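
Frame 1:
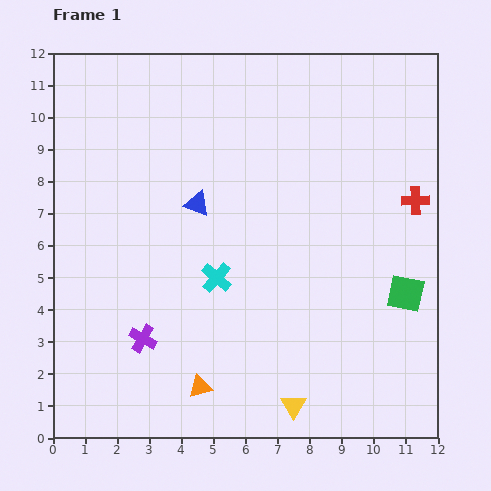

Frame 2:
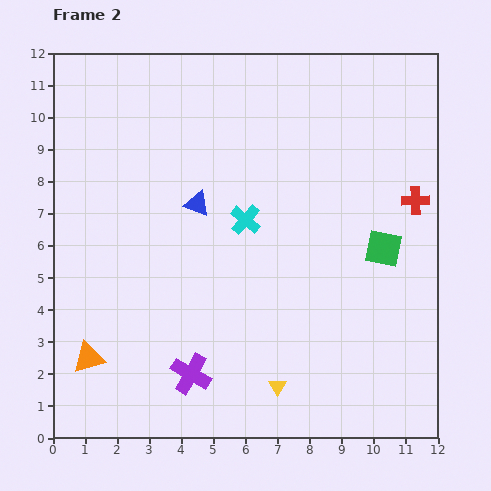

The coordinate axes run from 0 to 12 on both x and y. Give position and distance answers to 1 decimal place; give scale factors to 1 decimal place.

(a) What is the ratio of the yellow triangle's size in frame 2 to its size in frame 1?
0.7×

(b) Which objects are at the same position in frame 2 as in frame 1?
the red cross, the blue triangle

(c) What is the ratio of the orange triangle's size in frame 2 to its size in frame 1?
1.4×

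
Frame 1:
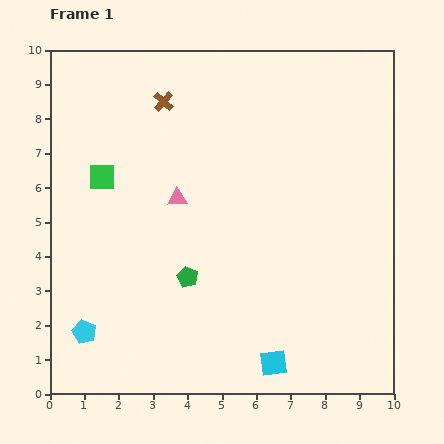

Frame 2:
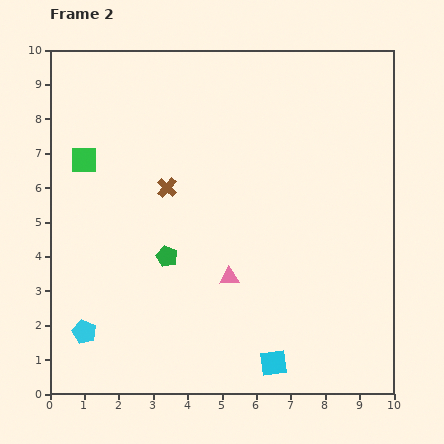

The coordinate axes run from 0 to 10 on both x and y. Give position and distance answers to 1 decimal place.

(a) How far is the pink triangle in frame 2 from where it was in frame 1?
2.7

The pink triangle moved from (3.7, 5.7) to (5.2, 3.4), a distance of √(1.5² + 2.3²) ≈ 2.7.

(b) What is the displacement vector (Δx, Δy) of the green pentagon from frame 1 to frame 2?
(-0.6, 0.6)

The green pentagon was at (4.0, 3.4) in frame 1 and (3.4, 4.0) in frame 2.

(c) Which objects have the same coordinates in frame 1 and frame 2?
the cyan pentagon, the cyan square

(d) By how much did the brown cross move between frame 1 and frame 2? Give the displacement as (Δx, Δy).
(0.1, -2.5)

The brown cross was at (3.3, 8.5) in frame 1 and (3.4, 6.0) in frame 2.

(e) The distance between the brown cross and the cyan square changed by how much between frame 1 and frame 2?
-2.2

Distance in frame 1: 8.2. Distance in frame 2: 6.0.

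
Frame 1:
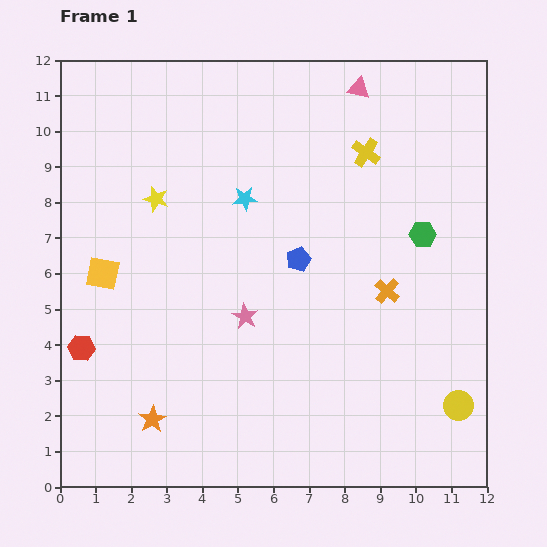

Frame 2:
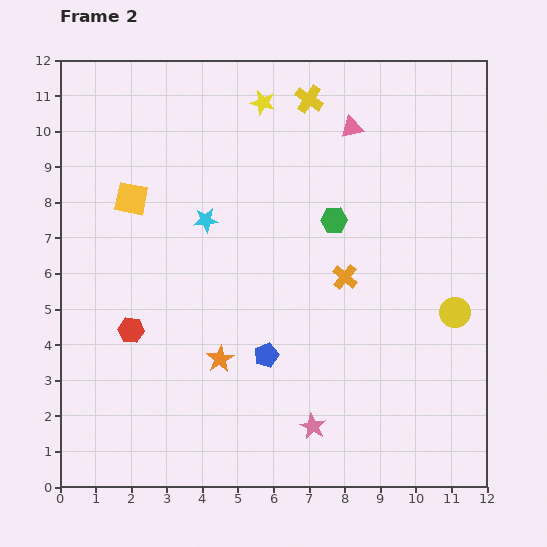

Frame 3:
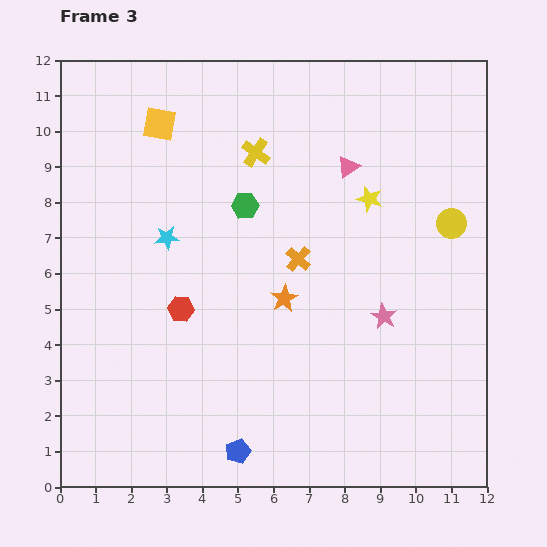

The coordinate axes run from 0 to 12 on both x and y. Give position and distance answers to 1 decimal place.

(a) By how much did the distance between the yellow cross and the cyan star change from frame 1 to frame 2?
+0.9

Distance in frame 1: 3.6. Distance in frame 2: 4.5.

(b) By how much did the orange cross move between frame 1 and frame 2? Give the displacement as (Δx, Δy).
(-1.2, 0.4)

The orange cross was at (9.2, 5.5) in frame 1 and (8.0, 5.9) in frame 2.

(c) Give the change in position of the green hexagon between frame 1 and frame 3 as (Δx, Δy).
(-5.0, 0.8)

The green hexagon was at (10.2, 7.1) in frame 1 and (5.2, 7.9) in frame 3.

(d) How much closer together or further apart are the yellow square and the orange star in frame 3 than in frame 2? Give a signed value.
+0.9

Distance in frame 2: 5.1. Distance in frame 3: 6.0.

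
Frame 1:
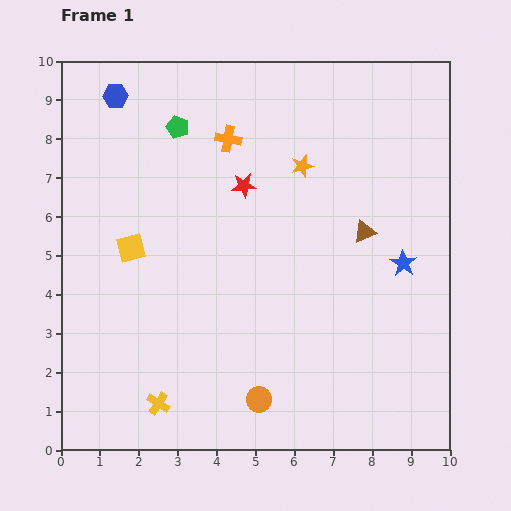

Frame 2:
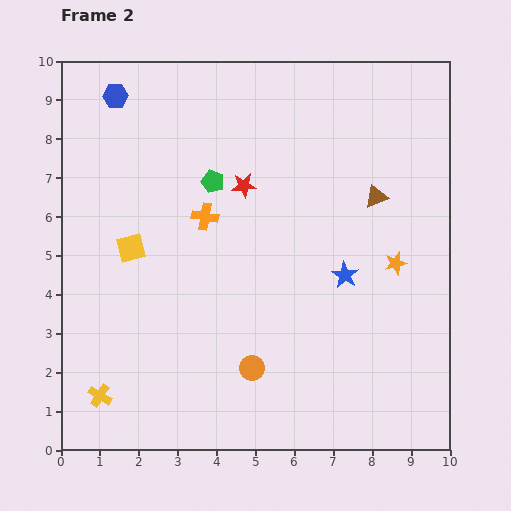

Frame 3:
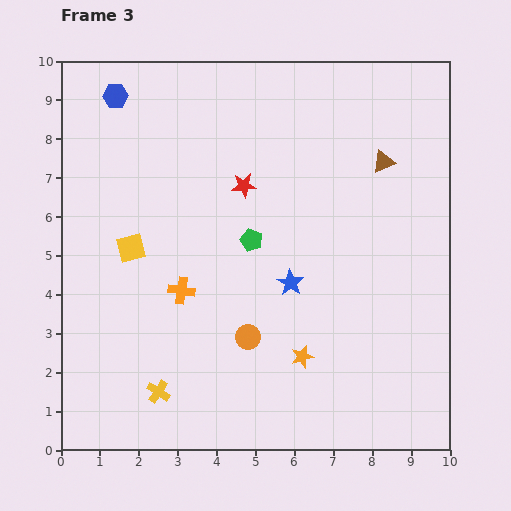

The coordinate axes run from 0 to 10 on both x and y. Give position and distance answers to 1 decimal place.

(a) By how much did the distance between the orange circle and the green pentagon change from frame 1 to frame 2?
-2.4

Distance in frame 1: 7.3. Distance in frame 2: 4.9.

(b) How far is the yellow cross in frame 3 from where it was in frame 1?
0.3

The yellow cross moved from (2.5, 1.2) to (2.5, 1.5), a distance of √(0.0² + 0.3²) ≈ 0.3.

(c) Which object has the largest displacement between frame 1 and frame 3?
the orange star

(moved 4.9; next 4.1)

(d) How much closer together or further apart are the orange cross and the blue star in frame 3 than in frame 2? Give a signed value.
-1.1

Distance in frame 2: 3.9. Distance in frame 3: 2.8.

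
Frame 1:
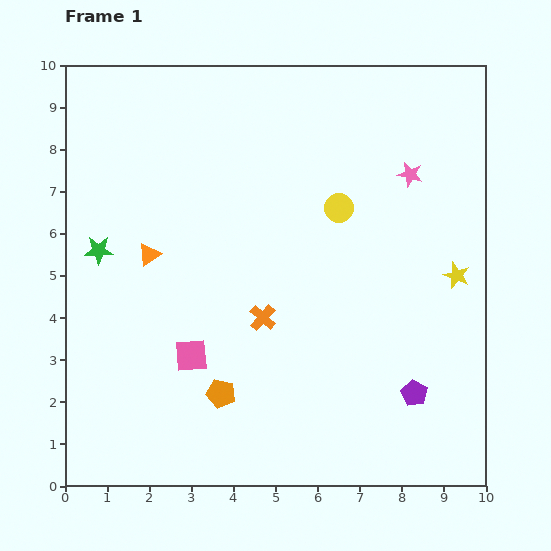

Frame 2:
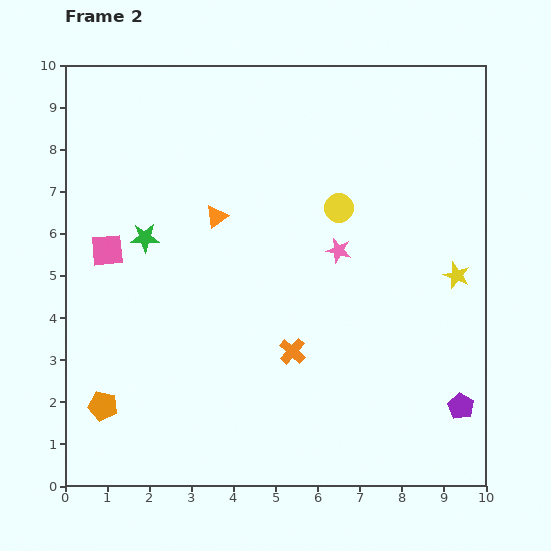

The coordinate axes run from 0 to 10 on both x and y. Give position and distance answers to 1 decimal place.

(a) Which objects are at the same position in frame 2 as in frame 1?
the yellow circle, the yellow star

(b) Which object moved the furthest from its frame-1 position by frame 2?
the pink square

(moved 3.2; next 2.8)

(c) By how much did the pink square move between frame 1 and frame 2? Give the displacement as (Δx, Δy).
(-2.0, 2.5)

The pink square was at (3.0, 3.1) in frame 1 and (1.0, 5.6) in frame 2.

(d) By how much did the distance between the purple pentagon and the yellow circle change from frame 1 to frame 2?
+0.7

Distance in frame 1: 4.8. Distance in frame 2: 5.5.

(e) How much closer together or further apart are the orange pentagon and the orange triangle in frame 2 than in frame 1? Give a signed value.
+1.5

Distance in frame 1: 3.7. Distance in frame 2: 5.2.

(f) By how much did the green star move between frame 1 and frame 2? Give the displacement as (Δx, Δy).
(1.1, 0.3)

The green star was at (0.8, 5.6) in frame 1 and (1.9, 5.9) in frame 2.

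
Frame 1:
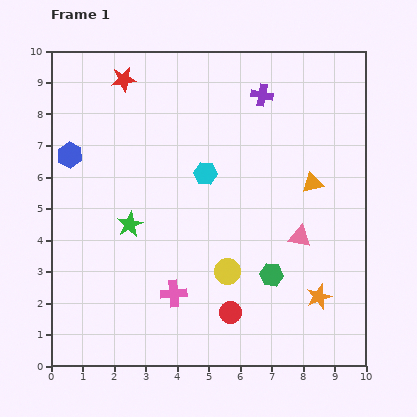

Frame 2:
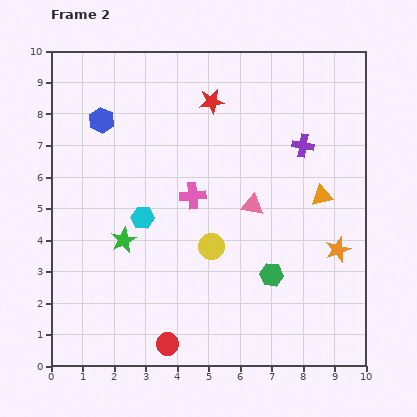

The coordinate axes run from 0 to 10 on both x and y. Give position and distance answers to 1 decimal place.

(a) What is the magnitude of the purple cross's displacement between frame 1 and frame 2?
2.1

The purple cross moved from (6.7, 8.6) to (8.0, 7.0), a distance of √(1.3² + 1.6²) ≈ 2.1.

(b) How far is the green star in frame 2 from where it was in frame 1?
0.5

The green star moved from (2.5, 4.5) to (2.3, 4.0), a distance of √(0.2² + 0.5²) ≈ 0.5.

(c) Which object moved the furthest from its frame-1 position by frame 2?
the pink cross

(moved 3.2; next 2.9)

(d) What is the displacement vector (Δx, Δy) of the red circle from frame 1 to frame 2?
(-2.0, -1.0)

The red circle was at (5.7, 1.7) in frame 1 and (3.7, 0.7) in frame 2.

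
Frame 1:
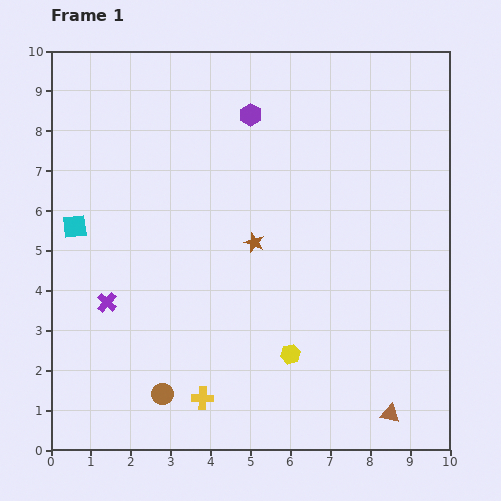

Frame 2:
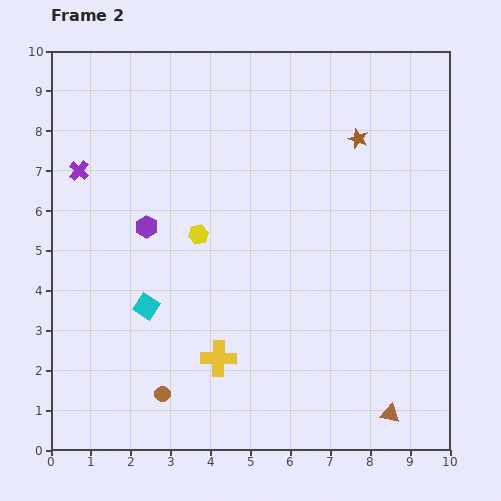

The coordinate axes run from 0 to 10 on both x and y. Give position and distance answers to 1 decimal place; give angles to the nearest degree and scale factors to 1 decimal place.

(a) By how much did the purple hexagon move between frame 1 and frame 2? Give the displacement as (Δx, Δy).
(-2.6, -2.8)

The purple hexagon was at (5.0, 8.4) in frame 1 and (2.4, 5.6) in frame 2.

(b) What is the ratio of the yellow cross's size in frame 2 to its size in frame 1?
1.6×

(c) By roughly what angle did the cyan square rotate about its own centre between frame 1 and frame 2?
38° clockwise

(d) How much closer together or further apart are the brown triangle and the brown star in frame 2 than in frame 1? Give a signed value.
+1.4

Distance in frame 1: 5.5. Distance in frame 2: 6.9.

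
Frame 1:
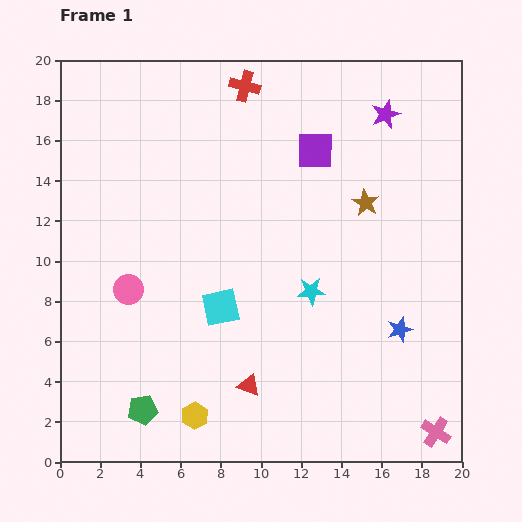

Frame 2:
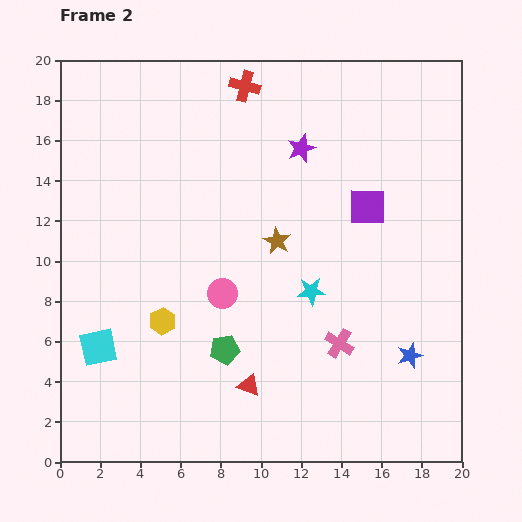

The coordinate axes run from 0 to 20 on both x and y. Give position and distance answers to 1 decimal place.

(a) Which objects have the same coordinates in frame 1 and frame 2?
the red triangle, the red cross, the cyan star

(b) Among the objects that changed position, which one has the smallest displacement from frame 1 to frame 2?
the blue star

(moved 1.4)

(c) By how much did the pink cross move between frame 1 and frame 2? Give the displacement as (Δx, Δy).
(-4.8, 4.4)

The pink cross was at (18.7, 1.5) in frame 1 and (13.9, 5.9) in frame 2.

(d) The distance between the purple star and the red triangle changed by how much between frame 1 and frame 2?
-3.0

Distance in frame 1: 15.1. Distance in frame 2: 12.1.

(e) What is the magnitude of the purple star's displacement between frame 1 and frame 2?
4.5

The purple star moved from (16.2, 17.3) to (12.0, 15.6), a distance of √(4.2² + 1.7²) ≈ 4.5.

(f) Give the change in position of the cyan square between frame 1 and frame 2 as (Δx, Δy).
(-6.1, -2.0)

The cyan square was at (8.0, 7.7) in frame 1 and (1.9, 5.7) in frame 2.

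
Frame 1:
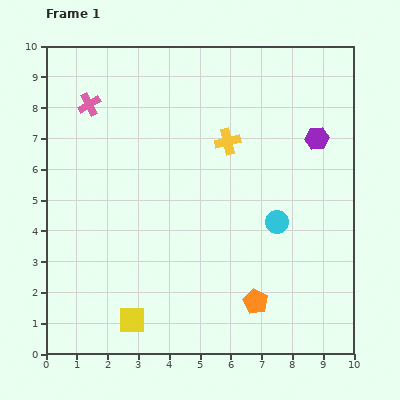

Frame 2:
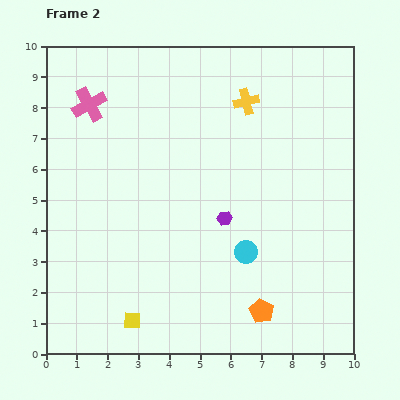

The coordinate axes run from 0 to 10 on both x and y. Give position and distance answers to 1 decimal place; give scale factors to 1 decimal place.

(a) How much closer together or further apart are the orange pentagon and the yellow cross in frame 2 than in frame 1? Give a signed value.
+1.5

Distance in frame 1: 5.3. Distance in frame 2: 6.8.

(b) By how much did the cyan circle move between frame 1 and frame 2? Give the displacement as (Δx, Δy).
(-1.0, -1.0)

The cyan circle was at (7.5, 4.3) in frame 1 and (6.5, 3.3) in frame 2.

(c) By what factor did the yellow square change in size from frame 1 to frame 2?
0.6×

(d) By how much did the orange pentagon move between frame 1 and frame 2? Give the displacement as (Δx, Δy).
(0.2, -0.3)

The orange pentagon was at (6.8, 1.7) in frame 1 and (7.0, 1.4) in frame 2.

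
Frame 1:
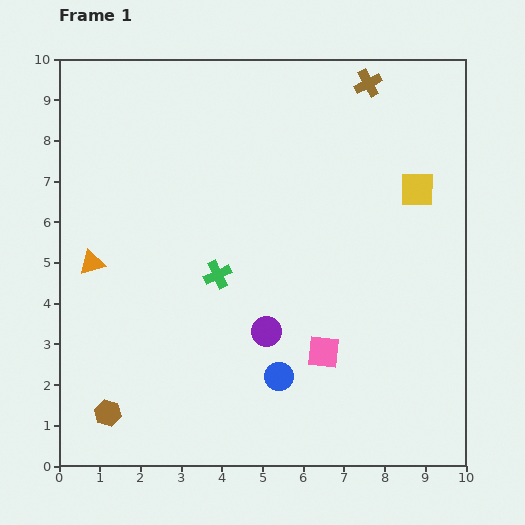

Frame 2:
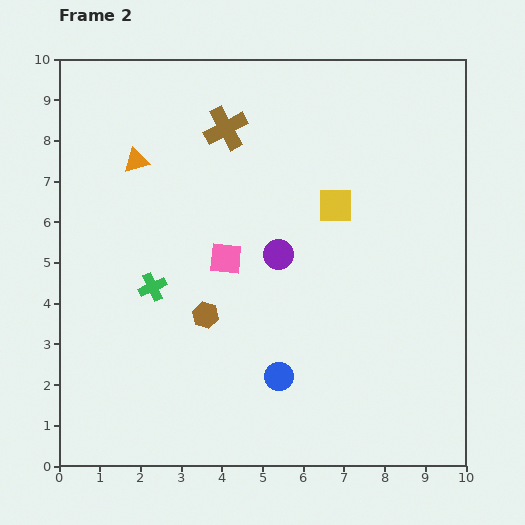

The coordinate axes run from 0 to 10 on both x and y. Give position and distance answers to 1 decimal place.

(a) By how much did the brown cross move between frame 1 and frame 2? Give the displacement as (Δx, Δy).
(-3.5, -1.1)

The brown cross was at (7.6, 9.4) in frame 1 and (4.1, 8.3) in frame 2.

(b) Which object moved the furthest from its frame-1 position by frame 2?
the brown cross

(moved 3.7; next 3.4)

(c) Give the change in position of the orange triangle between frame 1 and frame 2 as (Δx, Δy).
(1.1, 2.5)

The orange triangle was at (0.8, 5.0) in frame 1 and (1.9, 7.5) in frame 2.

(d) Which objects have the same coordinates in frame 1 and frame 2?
the blue circle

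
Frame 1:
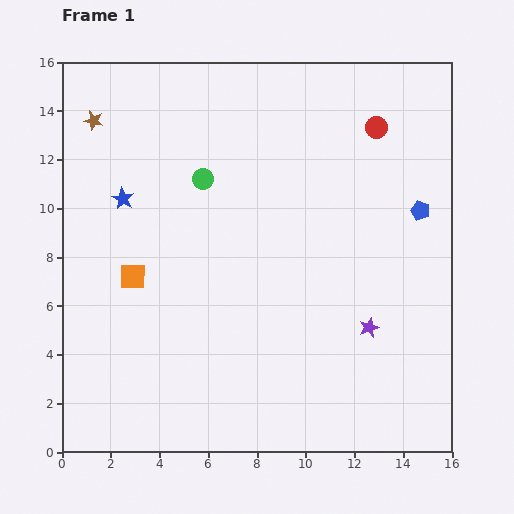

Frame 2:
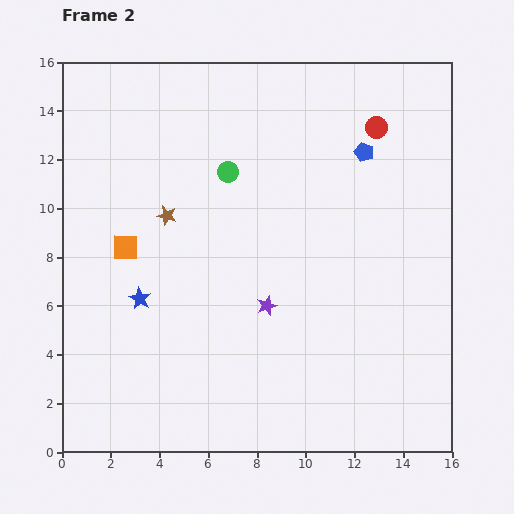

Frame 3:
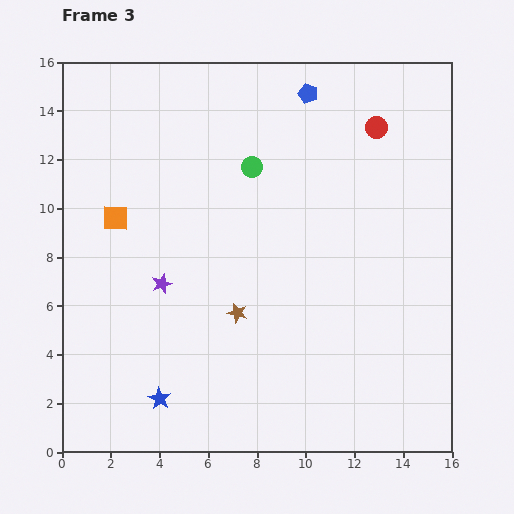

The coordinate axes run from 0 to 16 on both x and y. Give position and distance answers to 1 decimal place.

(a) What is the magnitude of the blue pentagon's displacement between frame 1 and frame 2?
3.3

The blue pentagon moved from (14.7, 9.9) to (12.4, 12.3), a distance of √(2.3² + 2.4²) ≈ 3.3.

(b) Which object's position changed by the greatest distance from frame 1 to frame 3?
the brown star

(moved 9.9; next 8.7)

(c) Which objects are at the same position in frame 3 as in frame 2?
the red circle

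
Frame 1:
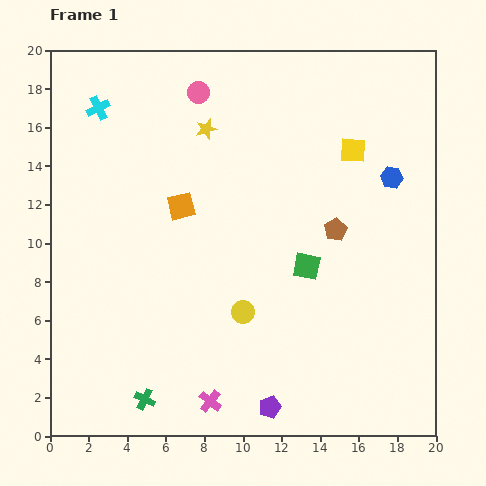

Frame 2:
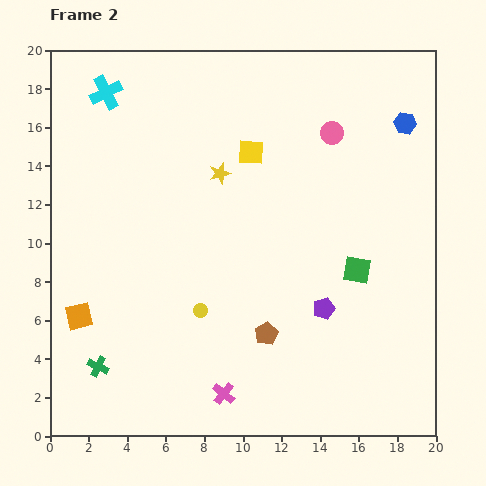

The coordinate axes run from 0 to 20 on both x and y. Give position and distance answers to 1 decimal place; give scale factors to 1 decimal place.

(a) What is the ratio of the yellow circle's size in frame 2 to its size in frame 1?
0.6×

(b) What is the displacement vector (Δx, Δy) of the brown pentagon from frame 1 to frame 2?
(-3.6, -5.4)

The brown pentagon was at (14.8, 10.7) in frame 1 and (11.2, 5.3) in frame 2.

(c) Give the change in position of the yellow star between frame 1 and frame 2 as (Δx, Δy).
(0.7, -2.3)

The yellow star was at (8.1, 15.9) in frame 1 and (8.8, 13.6) in frame 2.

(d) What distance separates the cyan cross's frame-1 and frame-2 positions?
0.9

The cyan cross moved from (2.5, 17.0) to (2.9, 17.8), a distance of √(0.4² + 0.8²) ≈ 0.9.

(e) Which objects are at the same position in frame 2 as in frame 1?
none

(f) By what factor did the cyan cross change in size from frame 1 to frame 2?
1.4×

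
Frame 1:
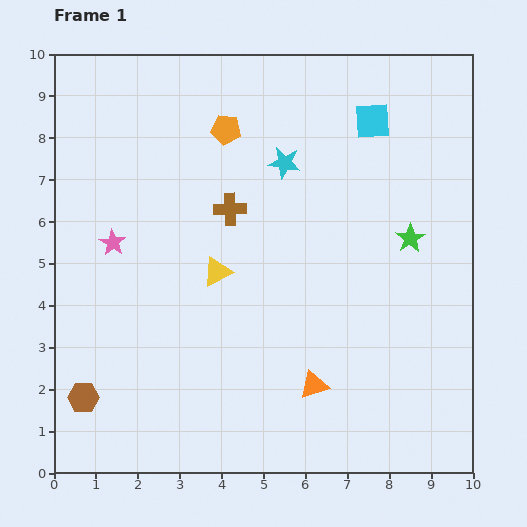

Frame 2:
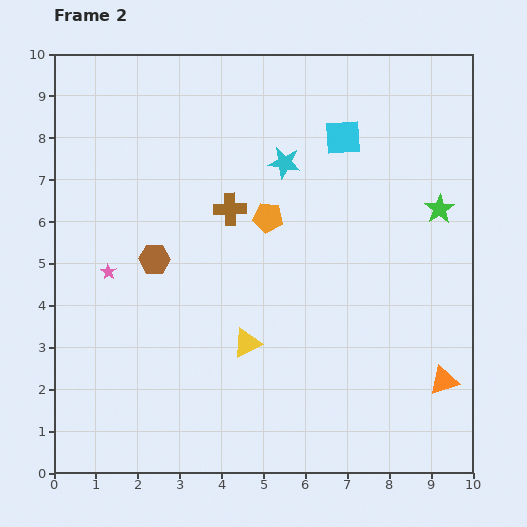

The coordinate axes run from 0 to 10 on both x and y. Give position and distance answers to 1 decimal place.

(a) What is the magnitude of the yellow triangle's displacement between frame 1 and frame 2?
1.8

The yellow triangle moved from (3.9, 4.8) to (4.6, 3.1), a distance of √(0.7² + 1.7²) ≈ 1.8.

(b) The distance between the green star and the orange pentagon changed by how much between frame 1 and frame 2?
-1.0

Distance in frame 1: 5.1. Distance in frame 2: 4.1.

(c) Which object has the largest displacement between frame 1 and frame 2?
the brown hexagon

(moved 3.7; next 3.1)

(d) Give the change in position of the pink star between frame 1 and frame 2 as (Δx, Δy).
(-0.1, -0.7)

The pink star was at (1.4, 5.5) in frame 1 and (1.3, 4.8) in frame 2.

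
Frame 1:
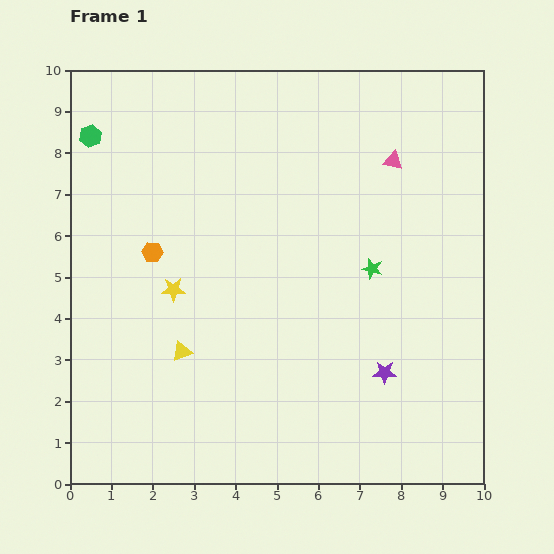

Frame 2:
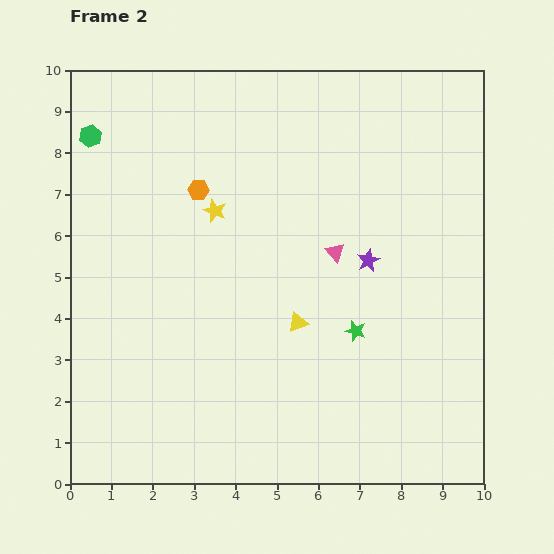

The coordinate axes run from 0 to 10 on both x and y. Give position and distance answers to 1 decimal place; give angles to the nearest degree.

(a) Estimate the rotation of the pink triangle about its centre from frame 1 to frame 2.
35° clockwise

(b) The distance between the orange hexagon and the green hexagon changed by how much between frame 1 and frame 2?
-0.3

Distance in frame 1: 3.2. Distance in frame 2: 2.9.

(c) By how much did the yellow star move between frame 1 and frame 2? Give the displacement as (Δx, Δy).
(1.0, 1.9)

The yellow star was at (2.5, 4.7) in frame 1 and (3.5, 6.6) in frame 2.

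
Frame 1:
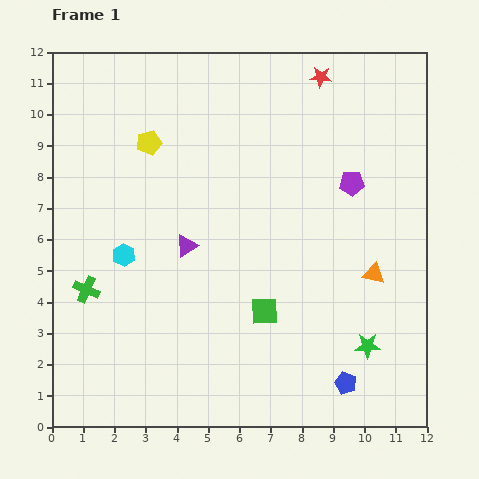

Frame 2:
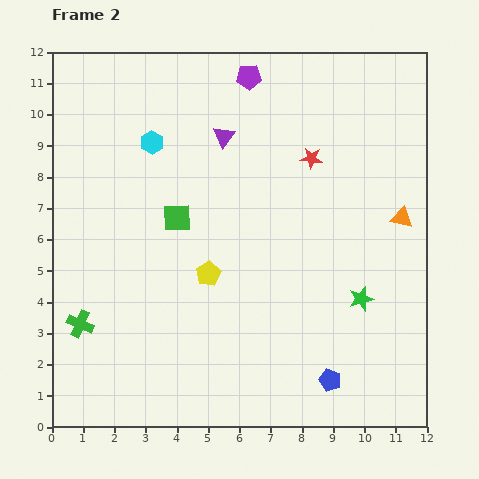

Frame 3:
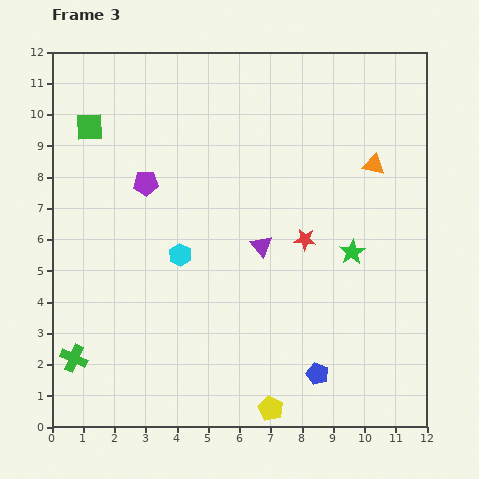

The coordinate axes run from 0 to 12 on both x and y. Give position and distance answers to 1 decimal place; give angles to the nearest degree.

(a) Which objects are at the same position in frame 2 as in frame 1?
none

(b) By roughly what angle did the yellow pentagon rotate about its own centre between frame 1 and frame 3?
31° counter-clockwise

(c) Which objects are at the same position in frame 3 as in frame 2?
none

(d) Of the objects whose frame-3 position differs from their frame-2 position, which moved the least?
the blue pentagon

(moved 0.4)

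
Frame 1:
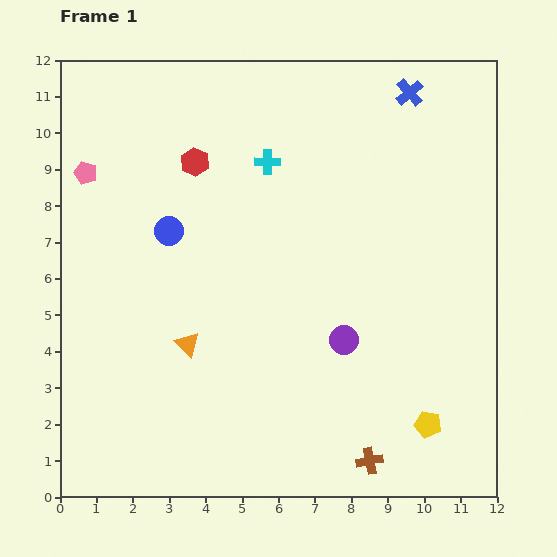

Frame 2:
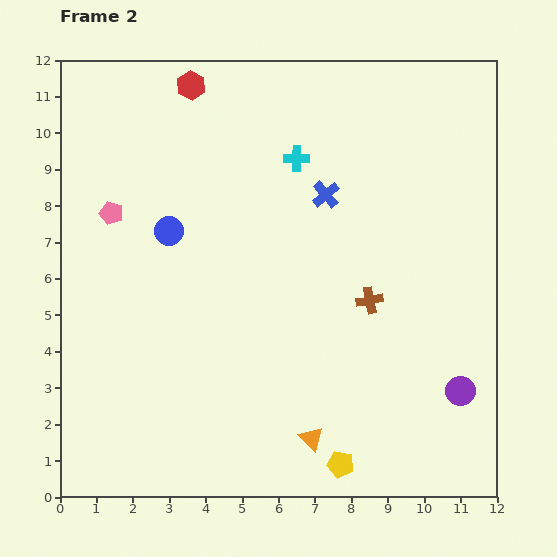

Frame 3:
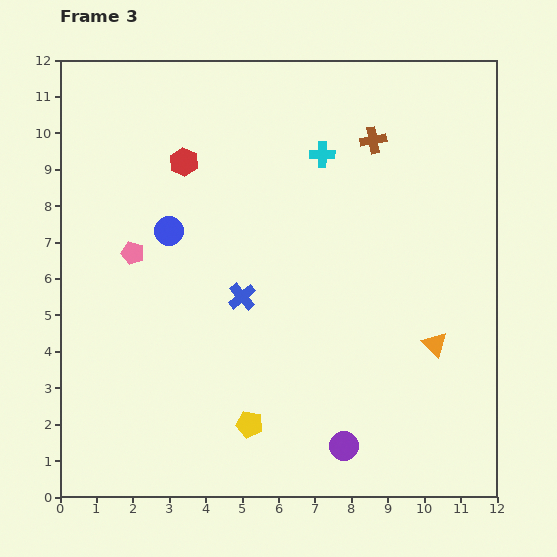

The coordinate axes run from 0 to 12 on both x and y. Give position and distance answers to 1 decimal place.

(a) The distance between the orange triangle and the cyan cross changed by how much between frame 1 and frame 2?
+2.2

Distance in frame 1: 5.5. Distance in frame 2: 7.7.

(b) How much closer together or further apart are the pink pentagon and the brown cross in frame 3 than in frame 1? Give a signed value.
-3.8

Distance in frame 1: 11.1. Distance in frame 3: 7.3.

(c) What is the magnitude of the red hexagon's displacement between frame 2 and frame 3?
2.1

The red hexagon moved from (3.6, 11.3) to (3.4, 9.2), a distance of √(0.2² + 2.1²) ≈ 2.1.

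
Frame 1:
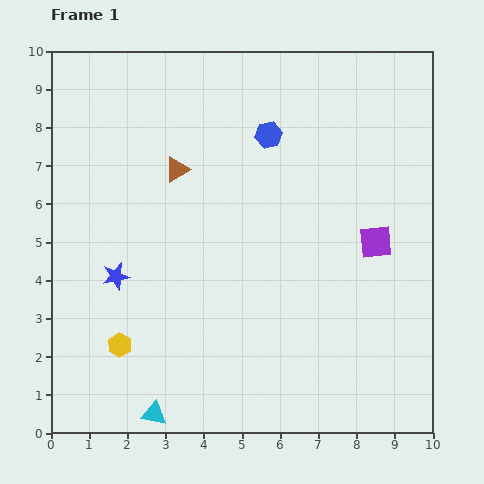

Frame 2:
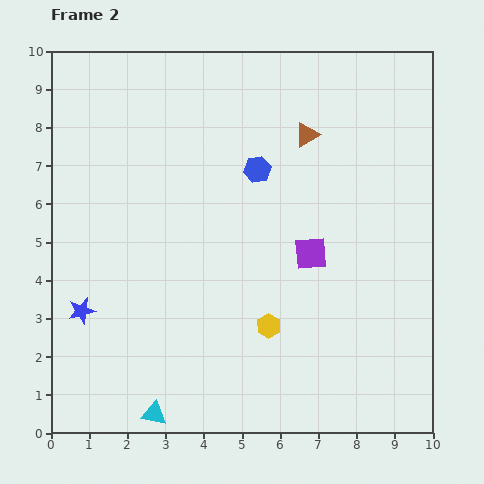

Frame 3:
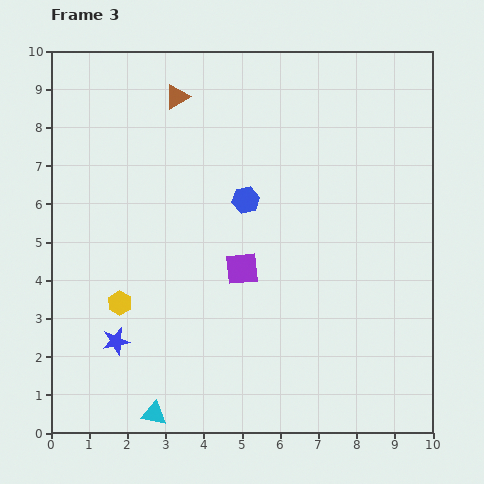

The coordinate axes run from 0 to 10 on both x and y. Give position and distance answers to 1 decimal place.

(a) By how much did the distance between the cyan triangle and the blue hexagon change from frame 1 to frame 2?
-1.0

Distance in frame 1: 7.9. Distance in frame 2: 6.9.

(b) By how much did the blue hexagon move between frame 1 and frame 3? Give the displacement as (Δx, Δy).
(-0.6, -1.7)

The blue hexagon was at (5.7, 7.8) in frame 1 and (5.1, 6.1) in frame 3.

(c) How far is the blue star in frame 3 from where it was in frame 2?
1.2

The blue star moved from (0.8, 3.2) to (1.7, 2.4), a distance of √(0.9² + 0.8²) ≈ 1.2.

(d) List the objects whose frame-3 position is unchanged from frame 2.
the cyan triangle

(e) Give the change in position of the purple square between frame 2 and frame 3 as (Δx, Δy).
(-1.8, -0.4)

The purple square was at (6.8, 4.7) in frame 2 and (5.0, 4.3) in frame 3.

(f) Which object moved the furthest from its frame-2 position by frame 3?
the yellow hexagon

(moved 3.9; next 3.5)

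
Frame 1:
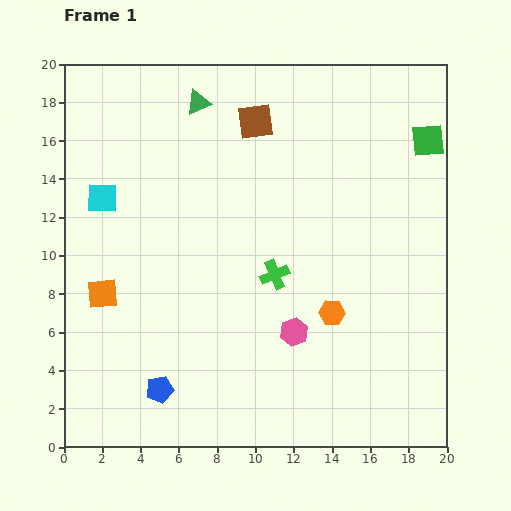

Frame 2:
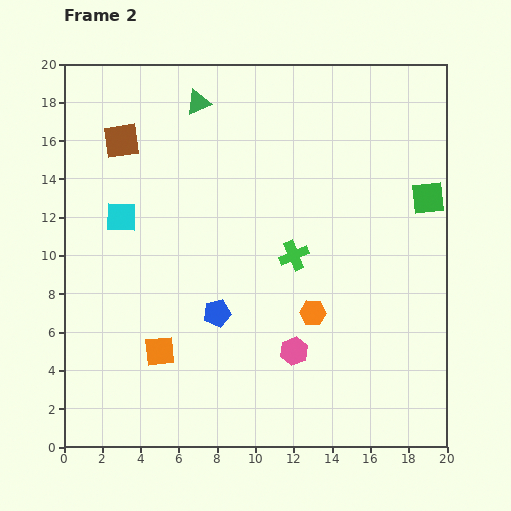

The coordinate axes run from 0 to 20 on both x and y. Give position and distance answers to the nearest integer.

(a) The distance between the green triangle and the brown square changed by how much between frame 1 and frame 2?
+1

Distance in frame 1: 3. Distance in frame 2: 4.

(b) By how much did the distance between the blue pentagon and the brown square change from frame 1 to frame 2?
-5

Distance in frame 1: 15. Distance in frame 2: 10.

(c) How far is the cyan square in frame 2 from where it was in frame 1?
1

The cyan square moved from (2, 13) to (3, 12), a distance of √(1² + 1²) ≈ 1.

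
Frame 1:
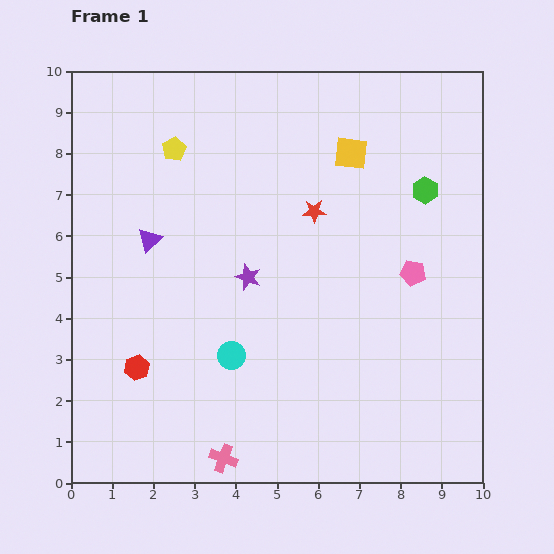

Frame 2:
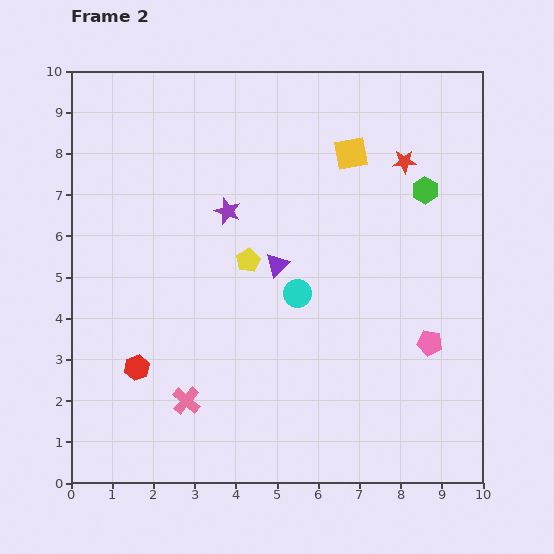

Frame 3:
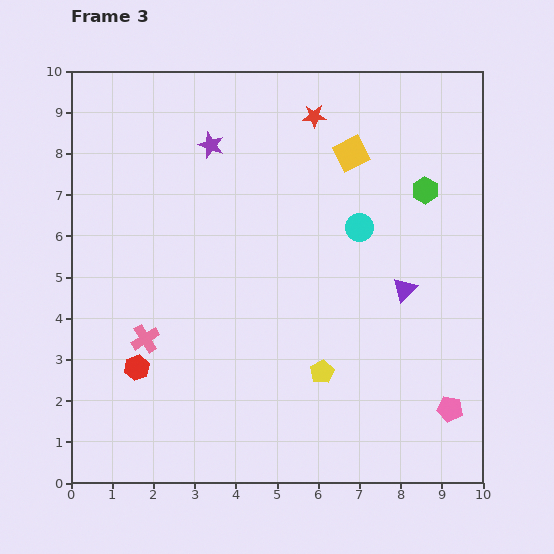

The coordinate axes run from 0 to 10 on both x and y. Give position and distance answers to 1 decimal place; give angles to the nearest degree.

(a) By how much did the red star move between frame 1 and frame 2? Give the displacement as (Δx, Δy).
(2.2, 1.2)

The red star was at (5.9, 6.6) in frame 1 and (8.1, 7.8) in frame 2.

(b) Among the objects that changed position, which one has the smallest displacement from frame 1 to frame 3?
the red star

(moved 2.3)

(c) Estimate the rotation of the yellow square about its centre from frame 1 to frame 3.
33° counter-clockwise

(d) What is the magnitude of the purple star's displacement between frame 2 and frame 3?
1.6

The purple star moved from (3.8, 6.6) to (3.4, 8.2), a distance of √(0.4² + 1.6²) ≈ 1.6.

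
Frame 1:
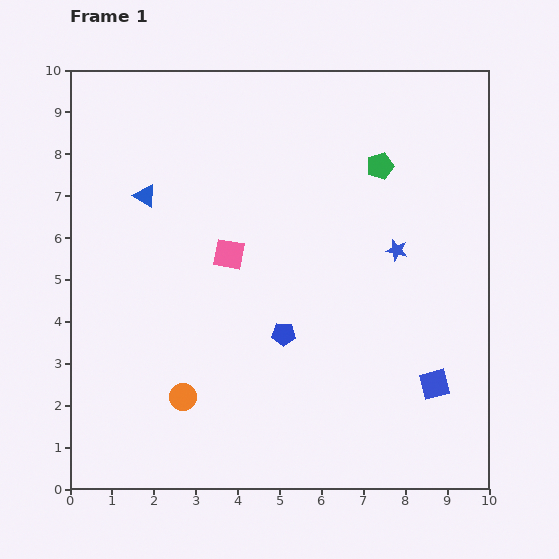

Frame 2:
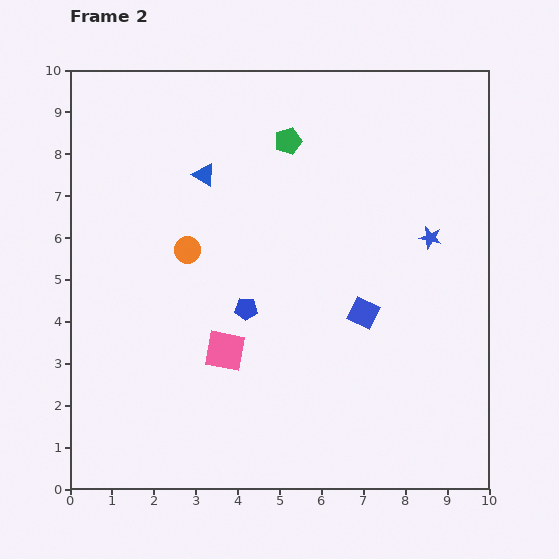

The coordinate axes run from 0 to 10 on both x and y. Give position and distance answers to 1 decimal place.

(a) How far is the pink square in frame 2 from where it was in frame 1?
2.3

The pink square moved from (3.8, 5.6) to (3.7, 3.3), a distance of √(0.1² + 2.3²) ≈ 2.3.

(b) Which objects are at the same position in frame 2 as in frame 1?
none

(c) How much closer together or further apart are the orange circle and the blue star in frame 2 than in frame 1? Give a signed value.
-0.4

Distance in frame 1: 6.2. Distance in frame 2: 5.8.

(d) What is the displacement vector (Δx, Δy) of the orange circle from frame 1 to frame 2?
(0.1, 3.5)

The orange circle was at (2.7, 2.2) in frame 1 and (2.8, 5.7) in frame 2.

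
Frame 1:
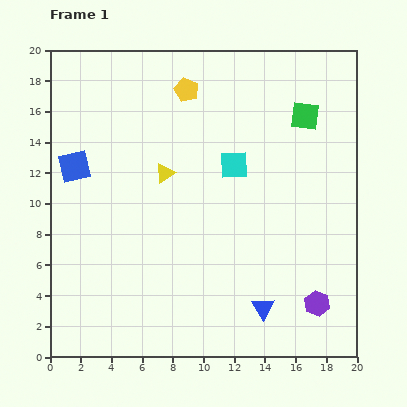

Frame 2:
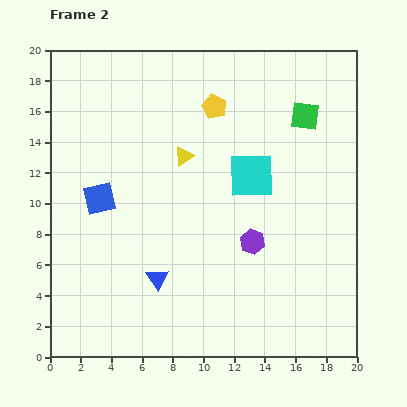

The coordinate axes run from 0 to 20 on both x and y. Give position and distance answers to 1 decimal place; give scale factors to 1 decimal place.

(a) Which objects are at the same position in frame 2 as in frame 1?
the green square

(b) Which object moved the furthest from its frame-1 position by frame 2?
the blue triangle

(moved 7.2; next 5.8)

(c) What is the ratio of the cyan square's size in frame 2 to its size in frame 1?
1.6×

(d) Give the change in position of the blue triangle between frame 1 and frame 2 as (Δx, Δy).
(-6.9, 1.9)

The blue triangle was at (13.9, 3.2) in frame 1 and (7.0, 5.1) in frame 2.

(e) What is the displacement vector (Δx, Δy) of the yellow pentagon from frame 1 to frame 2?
(1.8, -1.1)

The yellow pentagon was at (8.9, 17.4) in frame 1 and (10.7, 16.3) in frame 2.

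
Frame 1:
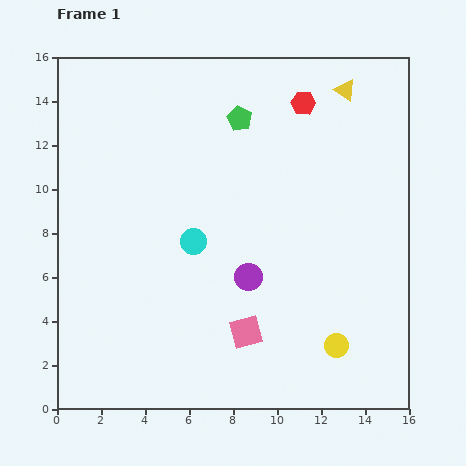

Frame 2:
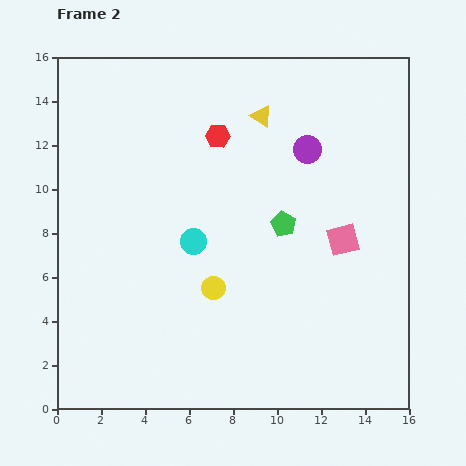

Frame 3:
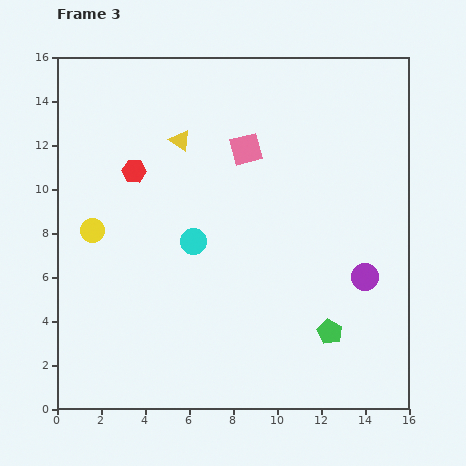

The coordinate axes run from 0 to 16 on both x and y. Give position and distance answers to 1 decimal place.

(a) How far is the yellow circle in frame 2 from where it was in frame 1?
6.2

The yellow circle moved from (12.7, 2.9) to (7.1, 5.5), a distance of √(5.6² + 2.6²) ≈ 6.2.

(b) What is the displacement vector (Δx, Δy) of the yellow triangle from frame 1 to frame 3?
(-7.5, -2.3)

The yellow triangle was at (13.1, 14.5) in frame 1 and (5.6, 12.2) in frame 3.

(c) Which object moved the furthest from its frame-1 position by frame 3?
the yellow circle

(moved 12.3; next 10.5)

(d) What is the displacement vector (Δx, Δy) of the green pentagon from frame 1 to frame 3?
(4.1, -9.7)

The green pentagon was at (8.3, 13.2) in frame 1 and (12.4, 3.5) in frame 3.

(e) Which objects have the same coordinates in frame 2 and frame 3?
the cyan circle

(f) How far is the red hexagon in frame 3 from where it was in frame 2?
4.1

The red hexagon moved from (7.3, 12.4) to (3.5, 10.8), a distance of √(3.8² + 1.6²) ≈ 4.1.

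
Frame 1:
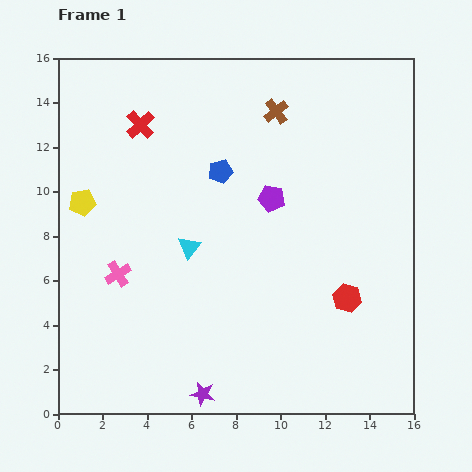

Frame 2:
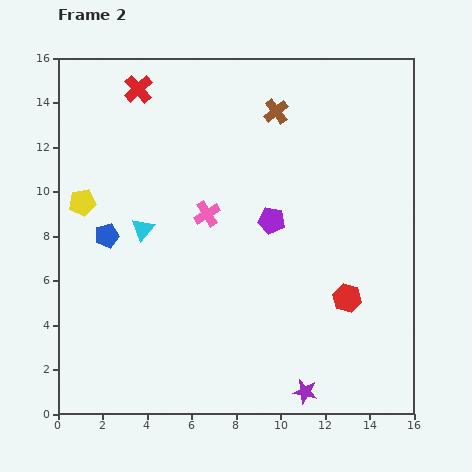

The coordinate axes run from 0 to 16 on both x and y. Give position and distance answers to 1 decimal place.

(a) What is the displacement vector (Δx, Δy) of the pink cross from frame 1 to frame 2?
(4.0, 2.7)

The pink cross was at (2.7, 6.3) in frame 1 and (6.7, 9.0) in frame 2.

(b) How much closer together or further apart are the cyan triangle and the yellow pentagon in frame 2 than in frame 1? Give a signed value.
-2.2

Distance in frame 1: 5.2. Distance in frame 2: 3.0.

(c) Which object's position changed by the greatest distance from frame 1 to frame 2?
the blue pentagon

(moved 5.9; next 4.8)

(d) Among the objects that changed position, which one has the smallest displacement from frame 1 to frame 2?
the purple pentagon

(moved 1.0)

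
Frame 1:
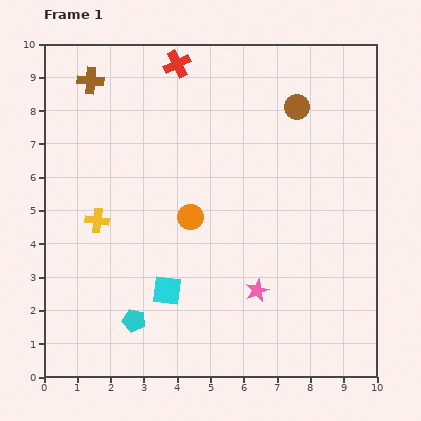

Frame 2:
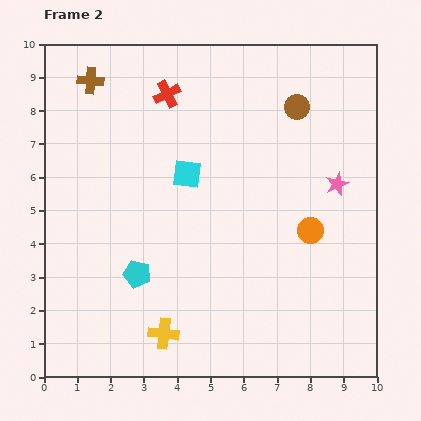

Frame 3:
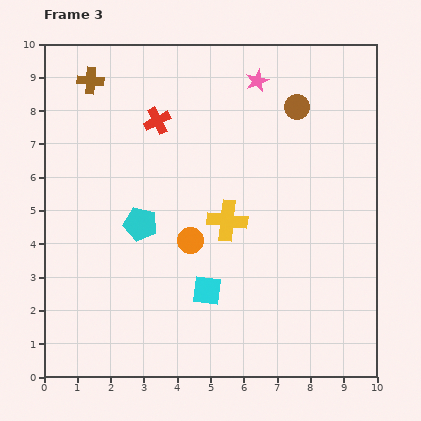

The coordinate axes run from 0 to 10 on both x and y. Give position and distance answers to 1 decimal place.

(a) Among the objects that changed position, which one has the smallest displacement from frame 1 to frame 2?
the red cross

(moved 0.9)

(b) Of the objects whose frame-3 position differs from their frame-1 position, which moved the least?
the orange circle

(moved 0.7)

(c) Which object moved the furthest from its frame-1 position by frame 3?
the pink star

(moved 6.3; next 3.9)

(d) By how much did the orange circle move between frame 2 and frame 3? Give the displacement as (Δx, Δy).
(-3.6, -0.3)

The orange circle was at (8.0, 4.4) in frame 2 and (4.4, 4.1) in frame 3.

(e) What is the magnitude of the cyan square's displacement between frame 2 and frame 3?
3.6

The cyan square moved from (4.3, 6.1) to (4.9, 2.6), a distance of √(0.6² + 3.5²) ≈ 3.6.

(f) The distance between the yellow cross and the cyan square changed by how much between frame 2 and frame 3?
-2.7

Distance in frame 2: 4.9. Distance in frame 3: 2.2.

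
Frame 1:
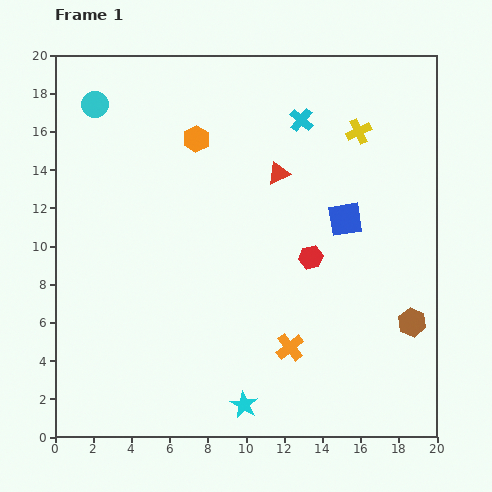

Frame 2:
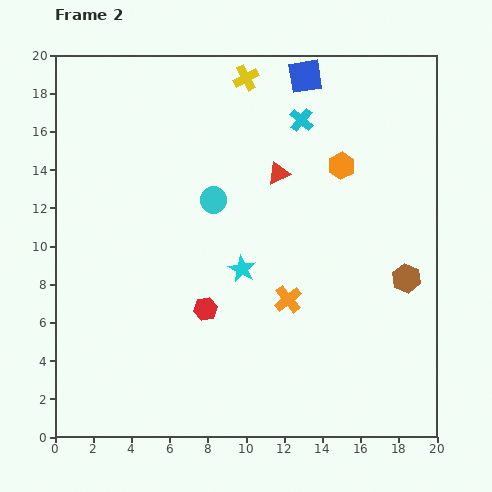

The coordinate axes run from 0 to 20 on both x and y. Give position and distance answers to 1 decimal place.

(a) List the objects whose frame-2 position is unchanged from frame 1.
the red triangle, the cyan cross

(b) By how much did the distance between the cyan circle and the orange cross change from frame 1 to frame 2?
-9.8

Distance in frame 1: 16.3. Distance in frame 2: 6.5.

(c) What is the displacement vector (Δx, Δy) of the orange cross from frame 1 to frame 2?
(-0.1, 2.5)

The orange cross was at (12.3, 4.7) in frame 1 and (12.2, 7.2) in frame 2.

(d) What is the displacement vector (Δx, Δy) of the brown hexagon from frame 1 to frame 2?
(-0.3, 2.3)

The brown hexagon was at (18.7, 6.0) in frame 1 and (18.4, 8.3) in frame 2.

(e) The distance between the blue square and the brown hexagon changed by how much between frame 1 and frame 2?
+5.5

Distance in frame 1: 6.4. Distance in frame 2: 11.9.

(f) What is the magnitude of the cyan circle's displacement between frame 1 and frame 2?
8.0

The cyan circle moved from (2.1, 17.4) to (8.3, 12.4), a distance of √(6.2² + 5.0²) ≈ 8.0.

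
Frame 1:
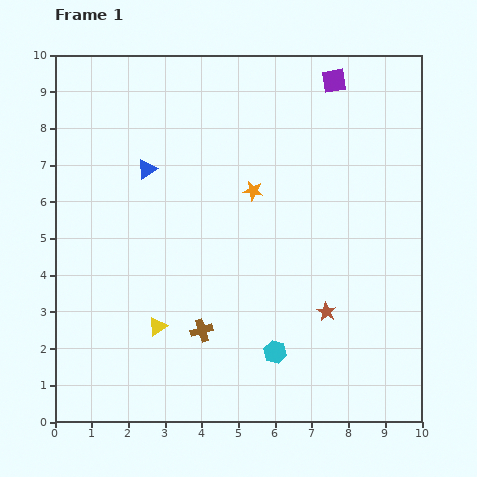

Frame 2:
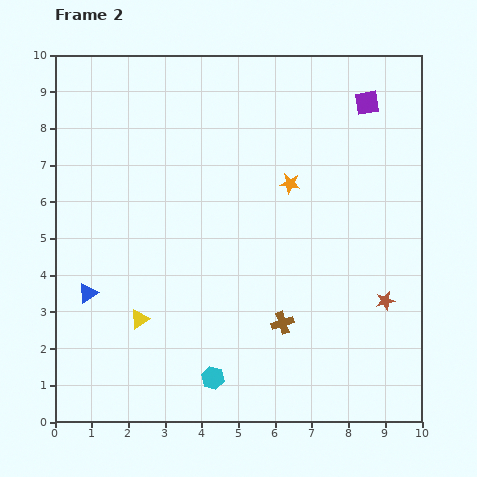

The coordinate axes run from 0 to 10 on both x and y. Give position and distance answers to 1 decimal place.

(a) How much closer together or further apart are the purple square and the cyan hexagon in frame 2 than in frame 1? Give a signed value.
+1.0

Distance in frame 1: 7.6. Distance in frame 2: 8.6.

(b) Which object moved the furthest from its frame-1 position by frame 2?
the blue triangle

(moved 3.8; next 2.2)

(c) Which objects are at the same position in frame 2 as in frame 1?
none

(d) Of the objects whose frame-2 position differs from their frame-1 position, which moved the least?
the yellow triangle

(moved 0.5)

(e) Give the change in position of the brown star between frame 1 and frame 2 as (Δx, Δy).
(1.6, 0.3)

The brown star was at (7.4, 3.0) in frame 1 and (9.0, 3.3) in frame 2.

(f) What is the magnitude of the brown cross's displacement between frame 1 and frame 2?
2.2

The brown cross moved from (4.0, 2.5) to (6.2, 2.7), a distance of √(2.2² + 0.2²) ≈ 2.2.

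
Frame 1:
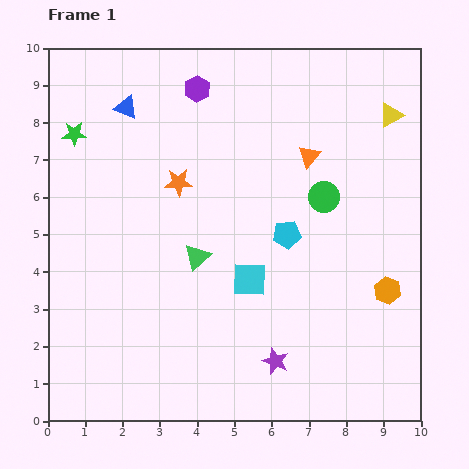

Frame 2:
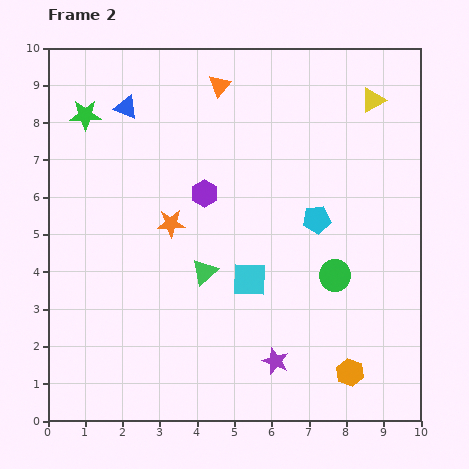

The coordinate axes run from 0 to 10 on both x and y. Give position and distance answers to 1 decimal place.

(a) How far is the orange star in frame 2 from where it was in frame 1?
1.1

The orange star moved from (3.5, 6.4) to (3.3, 5.3), a distance of √(0.2² + 1.1²) ≈ 1.1.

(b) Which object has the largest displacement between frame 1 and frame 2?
the orange triangle

(moved 3.1; next 2.8)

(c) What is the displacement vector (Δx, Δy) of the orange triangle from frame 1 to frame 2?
(-2.4, 1.9)

The orange triangle was at (7.0, 7.1) in frame 1 and (4.6, 9.0) in frame 2.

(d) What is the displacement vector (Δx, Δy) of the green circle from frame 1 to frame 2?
(0.3, -2.1)

The green circle was at (7.4, 6.0) in frame 1 and (7.7, 3.9) in frame 2.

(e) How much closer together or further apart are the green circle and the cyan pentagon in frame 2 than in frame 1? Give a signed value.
+0.2

Distance in frame 1: 1.4. Distance in frame 2: 1.6.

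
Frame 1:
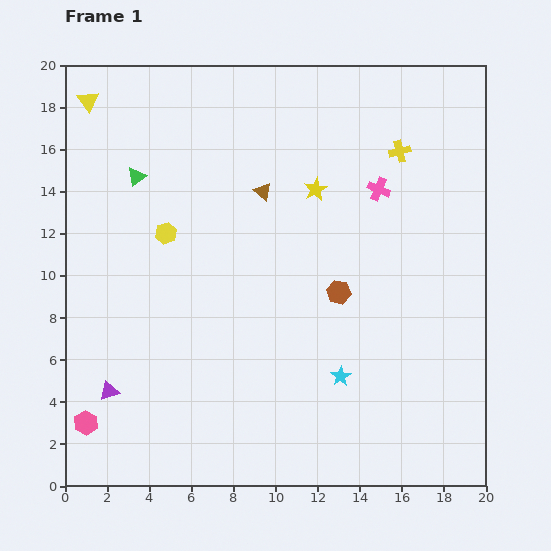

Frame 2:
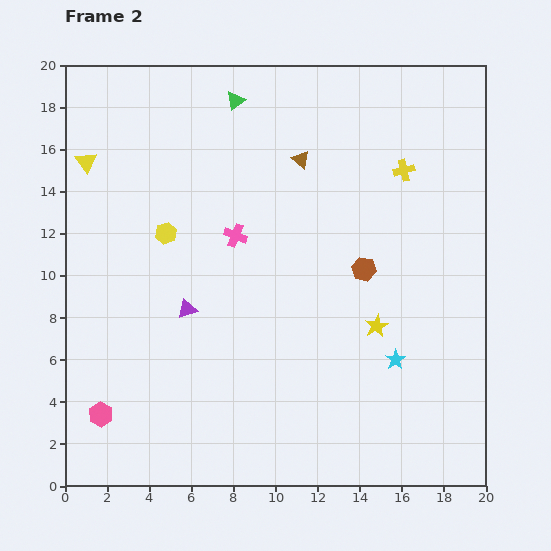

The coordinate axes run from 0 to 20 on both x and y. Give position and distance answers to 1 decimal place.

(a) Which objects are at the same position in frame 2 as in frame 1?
the yellow hexagon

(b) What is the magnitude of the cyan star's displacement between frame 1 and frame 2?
2.7

The cyan star moved from (13.1, 5.2) to (15.7, 6.0), a distance of √(2.6² + 0.8²) ≈ 2.7.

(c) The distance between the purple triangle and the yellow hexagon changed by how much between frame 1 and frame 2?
-4.3

Distance in frame 1: 8.0. Distance in frame 2: 3.7.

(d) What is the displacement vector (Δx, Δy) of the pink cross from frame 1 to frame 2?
(-6.8, -2.2)

The pink cross was at (14.9, 14.1) in frame 1 and (8.1, 11.9) in frame 2.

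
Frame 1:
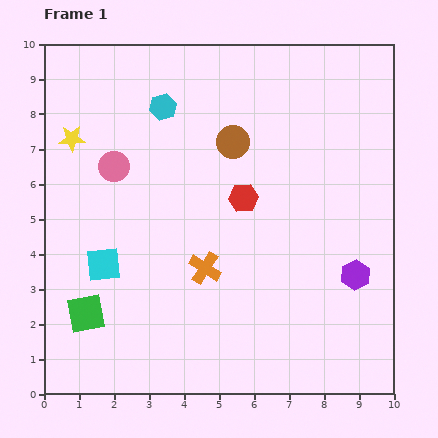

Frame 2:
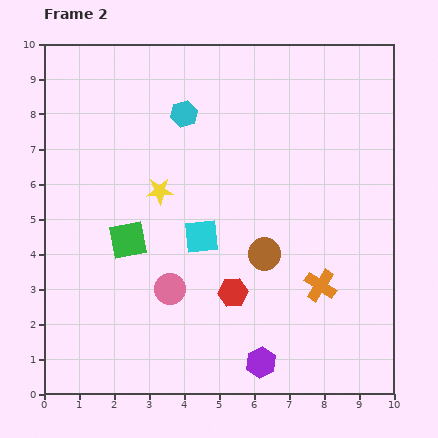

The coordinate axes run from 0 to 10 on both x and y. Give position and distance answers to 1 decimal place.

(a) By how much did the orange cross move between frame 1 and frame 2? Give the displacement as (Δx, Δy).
(3.3, -0.5)

The orange cross was at (4.6, 3.6) in frame 1 and (7.9, 3.1) in frame 2.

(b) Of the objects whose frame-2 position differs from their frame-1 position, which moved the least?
the cyan hexagon

(moved 0.6)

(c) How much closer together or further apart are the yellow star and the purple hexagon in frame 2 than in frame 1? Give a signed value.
-3.3

Distance in frame 1: 9.0. Distance in frame 2: 5.7.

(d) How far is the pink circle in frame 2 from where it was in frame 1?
3.8

The pink circle moved from (2.0, 6.5) to (3.6, 3.0), a distance of √(1.6² + 3.5²) ≈ 3.8.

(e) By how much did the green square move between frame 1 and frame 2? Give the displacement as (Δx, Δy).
(1.2, 2.1)

The green square was at (1.2, 2.3) in frame 1 and (2.4, 4.4) in frame 2.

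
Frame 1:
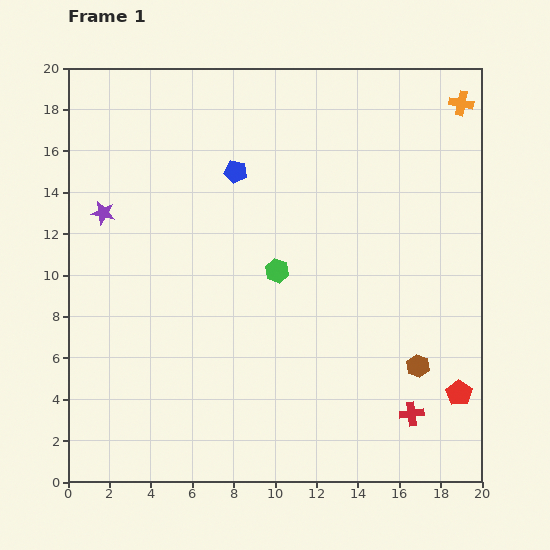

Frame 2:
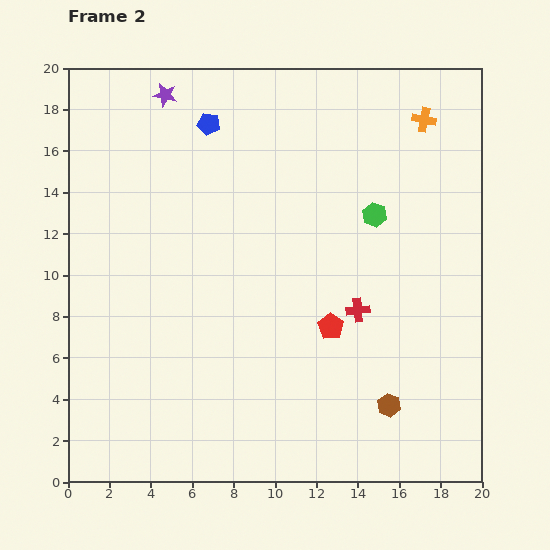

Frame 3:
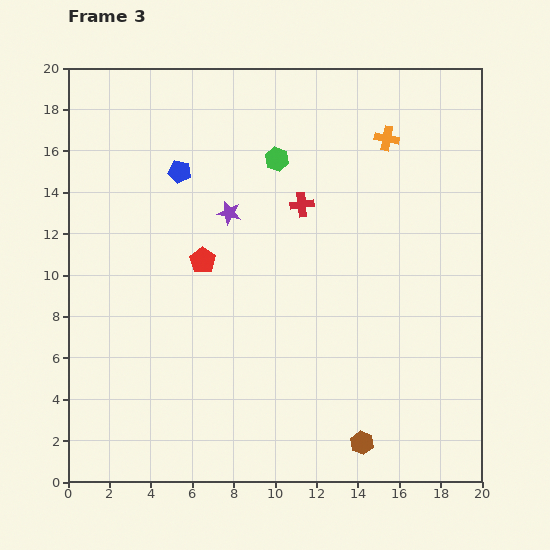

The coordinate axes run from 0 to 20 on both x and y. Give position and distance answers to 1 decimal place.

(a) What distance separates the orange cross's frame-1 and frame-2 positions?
2.0

The orange cross moved from (19.0, 18.3) to (17.2, 17.5), a distance of √(1.8² + 0.8²) ≈ 2.0.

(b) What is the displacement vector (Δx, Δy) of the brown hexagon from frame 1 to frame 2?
(-1.4, -1.9)

The brown hexagon was at (16.9, 5.6) in frame 1 and (15.5, 3.7) in frame 2.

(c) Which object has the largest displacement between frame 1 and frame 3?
the red pentagon

(moved 14.0; next 11.4)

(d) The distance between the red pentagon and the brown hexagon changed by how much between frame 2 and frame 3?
+7.0

Distance in frame 2: 4.7. Distance in frame 3: 11.7.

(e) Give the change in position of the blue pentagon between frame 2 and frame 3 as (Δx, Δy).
(-1.4, -2.3)

The blue pentagon was at (6.8, 17.3) in frame 2 and (5.4, 15.0) in frame 3.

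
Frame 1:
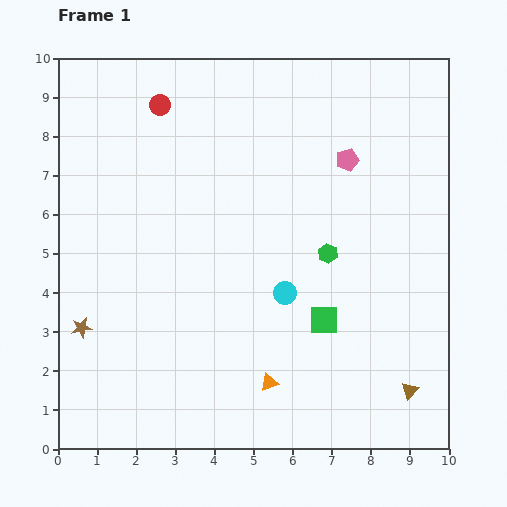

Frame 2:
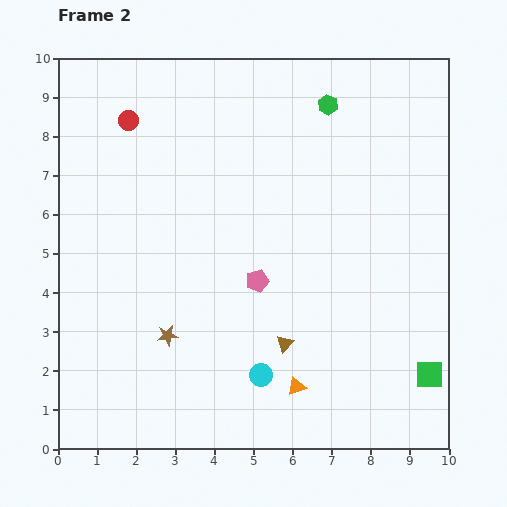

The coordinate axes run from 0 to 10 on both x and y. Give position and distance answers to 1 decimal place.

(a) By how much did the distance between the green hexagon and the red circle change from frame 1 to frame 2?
-0.6

Distance in frame 1: 5.7. Distance in frame 2: 5.1.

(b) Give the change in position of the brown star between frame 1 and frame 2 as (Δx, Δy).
(2.2, -0.2)

The brown star was at (0.6, 3.1) in frame 1 and (2.8, 2.9) in frame 2.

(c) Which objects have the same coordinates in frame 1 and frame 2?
none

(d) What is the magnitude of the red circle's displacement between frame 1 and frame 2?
0.9

The red circle moved from (2.6, 8.8) to (1.8, 8.4), a distance of √(0.8² + 0.4²) ≈ 0.9.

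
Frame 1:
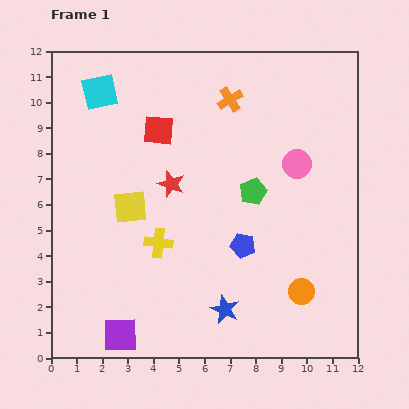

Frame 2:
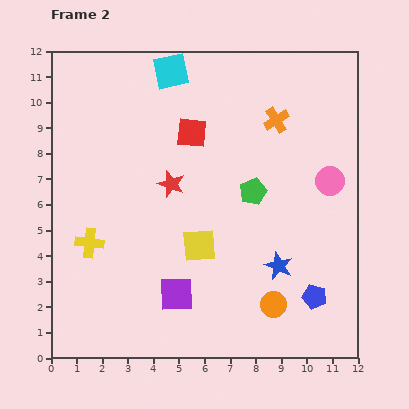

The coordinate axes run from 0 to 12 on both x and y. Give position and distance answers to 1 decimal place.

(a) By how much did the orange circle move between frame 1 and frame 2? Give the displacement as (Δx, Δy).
(-1.1, -0.5)

The orange circle was at (9.8, 2.6) in frame 1 and (8.7, 2.1) in frame 2.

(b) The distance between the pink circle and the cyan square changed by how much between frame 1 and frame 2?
-0.7

Distance in frame 1: 8.2. Distance in frame 2: 7.5.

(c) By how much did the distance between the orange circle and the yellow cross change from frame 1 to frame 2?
+1.7

Distance in frame 1: 5.9. Distance in frame 2: 7.6.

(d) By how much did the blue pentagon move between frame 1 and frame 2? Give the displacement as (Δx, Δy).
(2.8, -2.0)

The blue pentagon was at (7.5, 4.4) in frame 1 and (10.3, 2.4) in frame 2.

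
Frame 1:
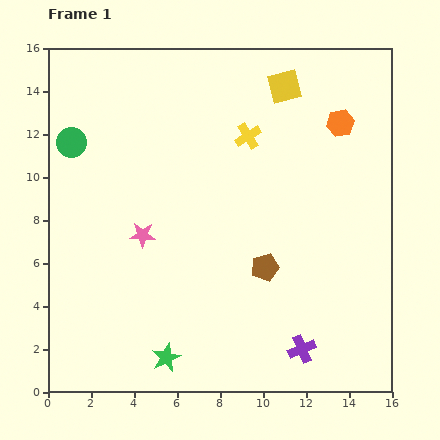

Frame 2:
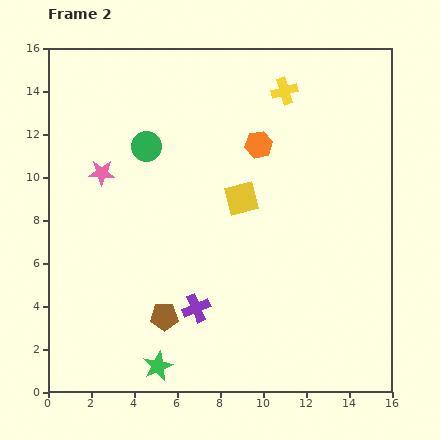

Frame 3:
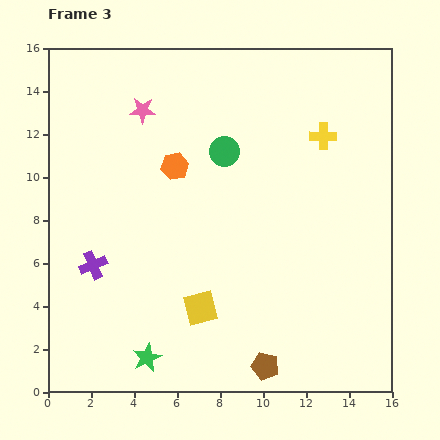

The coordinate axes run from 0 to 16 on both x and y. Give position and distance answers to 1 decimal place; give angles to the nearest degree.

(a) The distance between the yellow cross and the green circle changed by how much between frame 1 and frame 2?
-1.3

Distance in frame 1: 8.2. Distance in frame 2: 6.9.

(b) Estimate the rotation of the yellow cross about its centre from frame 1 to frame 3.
33° clockwise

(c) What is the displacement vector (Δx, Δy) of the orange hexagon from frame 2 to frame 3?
(-3.9, -1.0)

The orange hexagon was at (9.8, 11.5) in frame 2 and (5.9, 10.5) in frame 3.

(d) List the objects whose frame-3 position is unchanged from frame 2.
none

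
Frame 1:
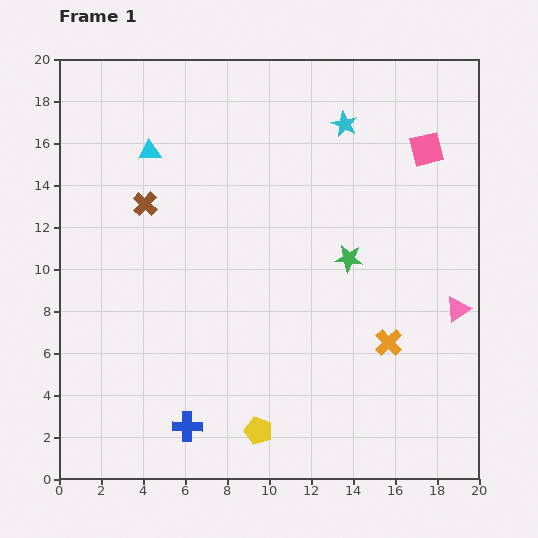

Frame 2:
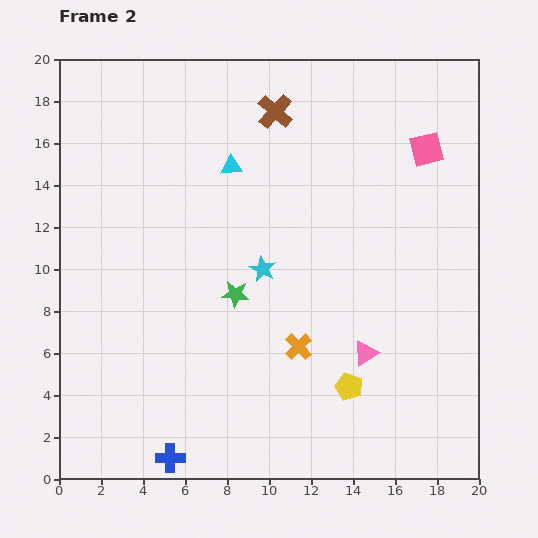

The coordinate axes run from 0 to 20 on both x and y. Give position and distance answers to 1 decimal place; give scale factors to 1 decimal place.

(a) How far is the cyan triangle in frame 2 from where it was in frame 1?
4.0

The cyan triangle moved from (4.3, 15.6) to (8.2, 14.9), a distance of √(3.9² + 0.7²) ≈ 4.0.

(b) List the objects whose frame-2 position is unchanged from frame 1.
the pink square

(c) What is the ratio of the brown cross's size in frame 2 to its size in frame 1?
1.5×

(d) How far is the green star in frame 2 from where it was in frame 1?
5.7

The green star moved from (13.8, 10.5) to (8.4, 8.8), a distance of √(5.4² + 1.7²) ≈ 5.7.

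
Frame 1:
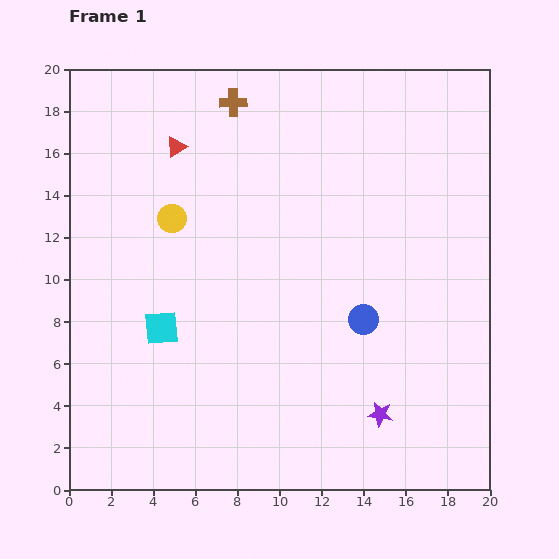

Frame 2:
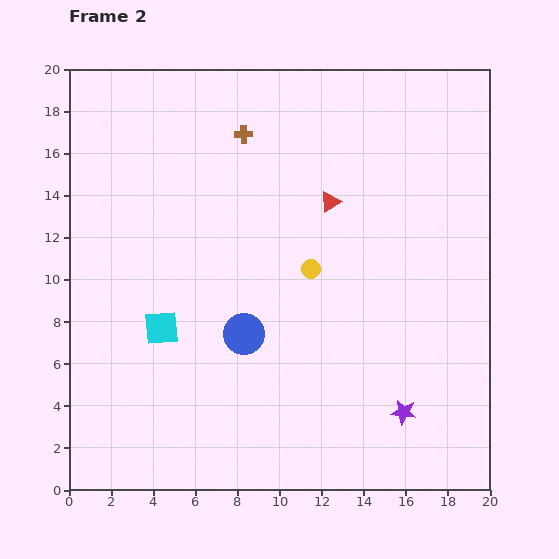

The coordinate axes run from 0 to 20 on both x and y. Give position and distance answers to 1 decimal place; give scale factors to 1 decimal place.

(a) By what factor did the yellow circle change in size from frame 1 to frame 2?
0.6×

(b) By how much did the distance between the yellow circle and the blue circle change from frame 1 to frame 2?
-5.8

Distance in frame 1: 10.3. Distance in frame 2: 4.5.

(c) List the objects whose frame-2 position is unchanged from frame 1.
the cyan square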